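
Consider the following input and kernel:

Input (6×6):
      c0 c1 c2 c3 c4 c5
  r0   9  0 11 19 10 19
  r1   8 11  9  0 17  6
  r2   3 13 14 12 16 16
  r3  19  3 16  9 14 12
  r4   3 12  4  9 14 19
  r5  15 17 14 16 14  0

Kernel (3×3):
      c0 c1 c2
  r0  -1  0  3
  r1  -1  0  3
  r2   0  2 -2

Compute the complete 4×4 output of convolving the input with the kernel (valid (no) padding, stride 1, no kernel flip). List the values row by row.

41 50 53 56
32 26 66 58
84 37 50 53
44 35 68 103

Output[0,0]: The receptive field on the input at this output position is [9 0 11 / 8 11 9 / 3 13 14]. Elementwise product with the kernel and sum: 9·-1 + 11·3 + 8·-1 + 9·3 + 13·2 + 14·-2.
Output[0,1]: The receptive field on the input at this output position is [0 11 19 / 11 9 0 / 13 14 12]. Elementwise product with the kernel and sum: 0·-1 + 19·3 + 11·-1 + 0·3 + 14·2 + 12·-2.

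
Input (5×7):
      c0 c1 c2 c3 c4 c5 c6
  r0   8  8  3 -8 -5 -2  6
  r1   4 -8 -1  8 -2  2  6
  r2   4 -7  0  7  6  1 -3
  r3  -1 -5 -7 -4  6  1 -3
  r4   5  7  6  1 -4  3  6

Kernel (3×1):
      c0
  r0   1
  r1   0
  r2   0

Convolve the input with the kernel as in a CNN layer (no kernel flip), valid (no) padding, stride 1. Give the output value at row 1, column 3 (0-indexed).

8

The receptive field on the input at this output position is [8 / 7 / -4]. Elementwise product with the kernel and sum: 8·1.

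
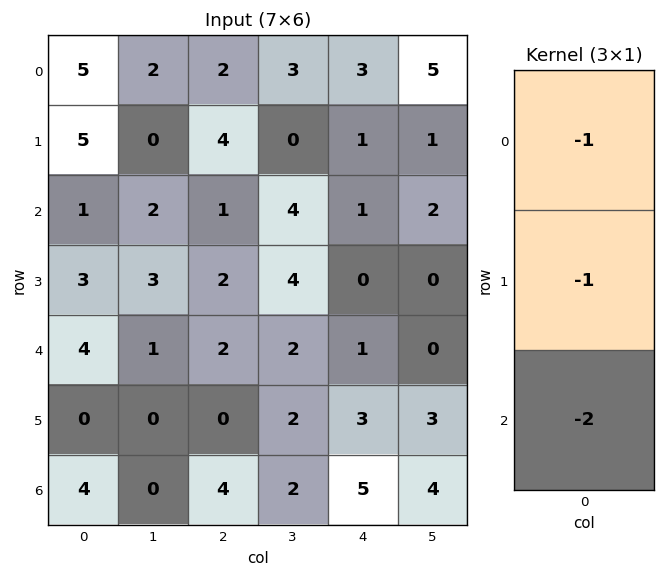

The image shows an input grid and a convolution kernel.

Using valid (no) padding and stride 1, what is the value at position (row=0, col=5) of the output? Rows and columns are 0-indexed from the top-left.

The receptive field on the input at this output position is [5 / 1 / 2]. Elementwise product with the kernel and sum: 5·-1 + 1·-1 + 2·-2.

-10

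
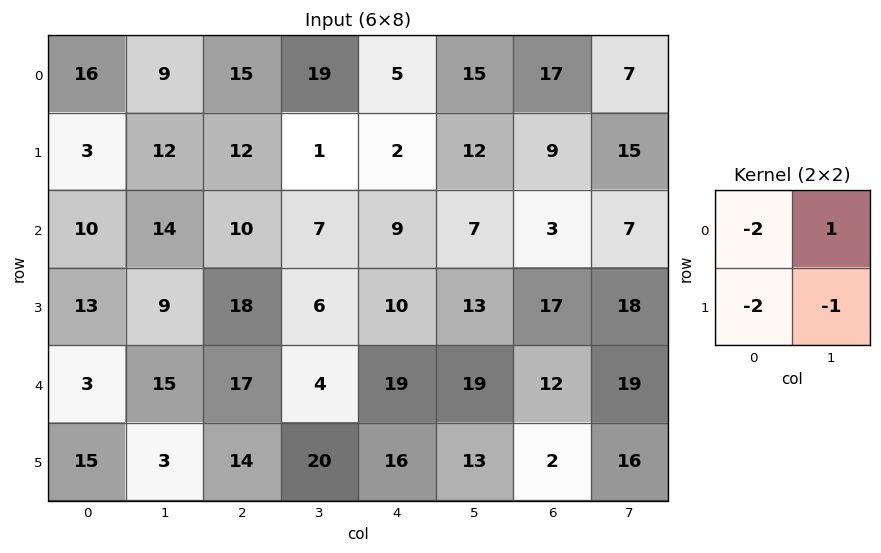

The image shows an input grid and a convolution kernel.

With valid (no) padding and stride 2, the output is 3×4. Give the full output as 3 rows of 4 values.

Output[0,0]: The receptive field on the input at this output position is [16 9 / 3 12]. Elementwise product with the kernel and sum: 16·-2 + 9·1 + 3·-2 + 12·-1.

-41 -36 -11 -60
-41 -55 -44 -51
-24 -78 -64 -25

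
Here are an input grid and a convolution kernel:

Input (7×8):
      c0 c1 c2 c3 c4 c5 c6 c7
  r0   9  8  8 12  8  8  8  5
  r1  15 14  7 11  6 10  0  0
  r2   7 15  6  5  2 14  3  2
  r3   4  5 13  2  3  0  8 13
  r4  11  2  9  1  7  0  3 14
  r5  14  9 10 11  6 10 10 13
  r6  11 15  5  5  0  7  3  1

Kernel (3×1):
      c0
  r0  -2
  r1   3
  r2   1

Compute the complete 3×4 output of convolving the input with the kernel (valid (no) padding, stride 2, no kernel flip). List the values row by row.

Output[0,0]: The receptive field on the input at this output position is [9 / 15 / 7]. Elementwise product with the kernel and sum: 9·-2 + 15·3 + 7·1.
Output[0,1]: The receptive field on the input at this output position is [8 / 7 / 6]. Elementwise product with the kernel and sum: 8·-2 + 7·3 + 6·1.

34 11 4 -13
9 36 12 21
31 17 4 27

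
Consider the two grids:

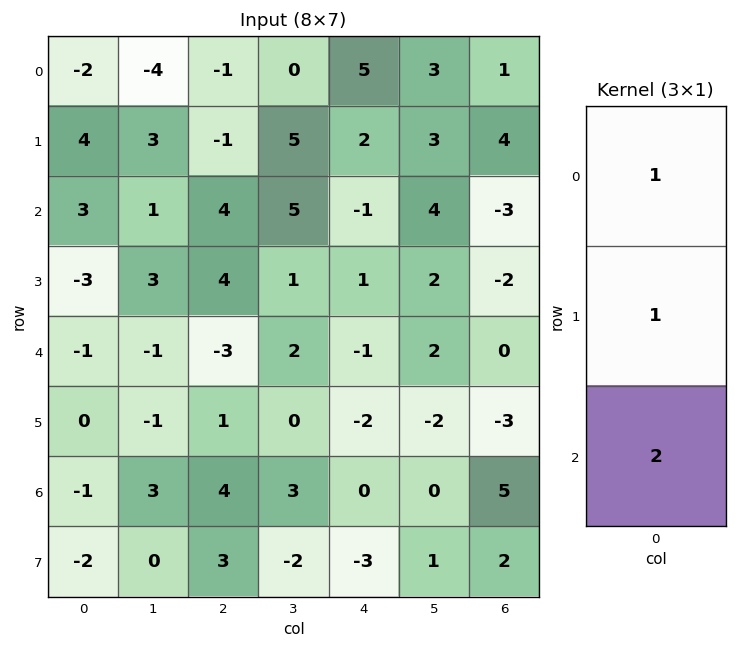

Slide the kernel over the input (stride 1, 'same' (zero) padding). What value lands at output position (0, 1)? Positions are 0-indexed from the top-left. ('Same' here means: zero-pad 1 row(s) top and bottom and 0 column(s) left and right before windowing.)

2

The receptive field on the zero-padded input at this output position is [0 / -4 / 3]. Elementwise product with the kernel and sum: 0·1 + -4·1 + 3·2.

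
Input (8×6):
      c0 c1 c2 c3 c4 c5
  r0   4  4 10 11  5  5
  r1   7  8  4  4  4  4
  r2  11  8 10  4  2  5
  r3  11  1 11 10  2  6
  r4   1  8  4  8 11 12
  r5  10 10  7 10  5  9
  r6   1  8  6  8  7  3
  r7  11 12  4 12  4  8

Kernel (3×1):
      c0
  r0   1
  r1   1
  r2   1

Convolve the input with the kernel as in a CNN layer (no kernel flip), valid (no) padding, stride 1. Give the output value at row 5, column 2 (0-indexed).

17

The receptive field on the input at this output position is [7 / 6 / 4]. Elementwise product with the kernel and sum: 7·1 + 6·1 + 4·1.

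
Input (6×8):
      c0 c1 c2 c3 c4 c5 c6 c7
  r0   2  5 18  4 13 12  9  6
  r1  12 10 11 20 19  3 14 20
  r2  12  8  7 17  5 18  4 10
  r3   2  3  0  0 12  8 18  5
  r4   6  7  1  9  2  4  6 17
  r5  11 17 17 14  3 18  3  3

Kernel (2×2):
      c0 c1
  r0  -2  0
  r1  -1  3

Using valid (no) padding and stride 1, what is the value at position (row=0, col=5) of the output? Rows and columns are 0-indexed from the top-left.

15

The receptive field on the input at this output position is [12 9 / 3 14]. Elementwise product with the kernel and sum: 12·-2 + 3·-1 + 14·3.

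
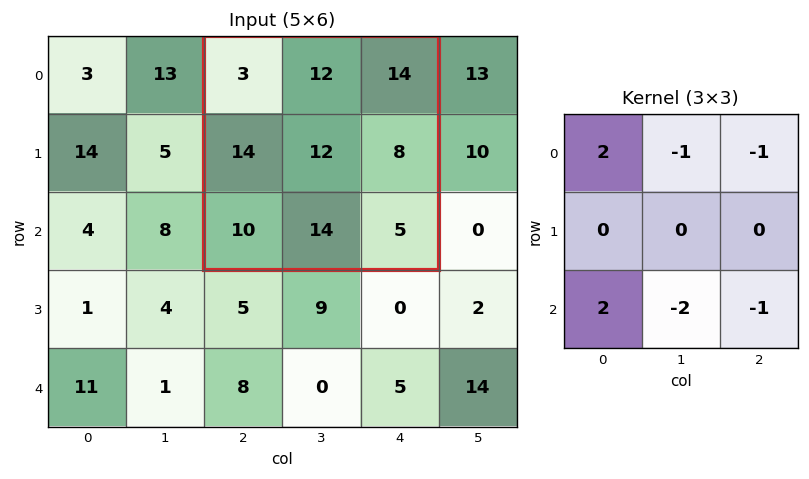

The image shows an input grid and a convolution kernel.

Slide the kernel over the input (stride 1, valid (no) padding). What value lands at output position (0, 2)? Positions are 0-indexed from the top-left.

The receptive field on the input at this output position is [3 12 14 / 14 12 8 / 10 14 5]. Elementwise product with the kernel and sum: 3·2 + 12·-1 + 14·-1 + 10·2 + 14·-2 + 5·-1.

-33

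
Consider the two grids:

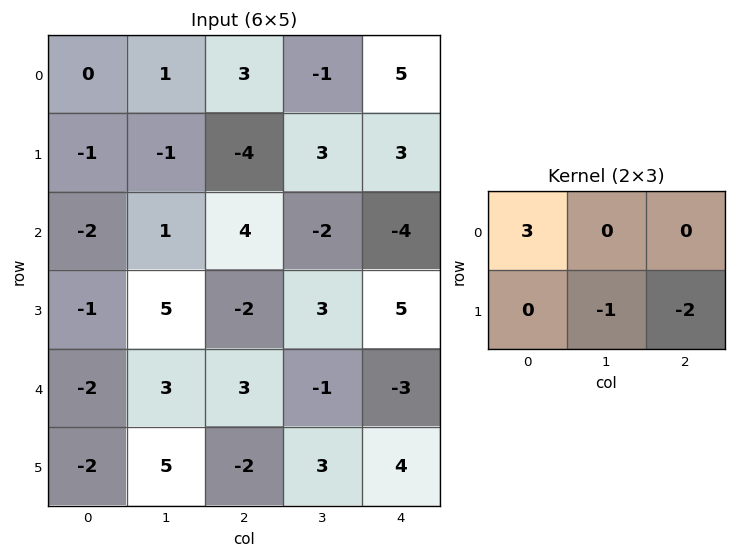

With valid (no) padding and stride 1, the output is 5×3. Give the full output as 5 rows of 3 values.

9 1 0
-12 -3 -2
-7 -1 -1
-12 14 1
-7 5 -2

Output[0,0]: The receptive field on the input at this output position is [0 1 3 / -1 -1 -4]. Elementwise product with the kernel and sum: 0·3 + -1·-1 + -4·-2.
Output[0,1]: The receptive field on the input at this output position is [1 3 -1 / -1 -4 3]. Elementwise product with the kernel and sum: 1·3 + -4·-1 + 3·-2.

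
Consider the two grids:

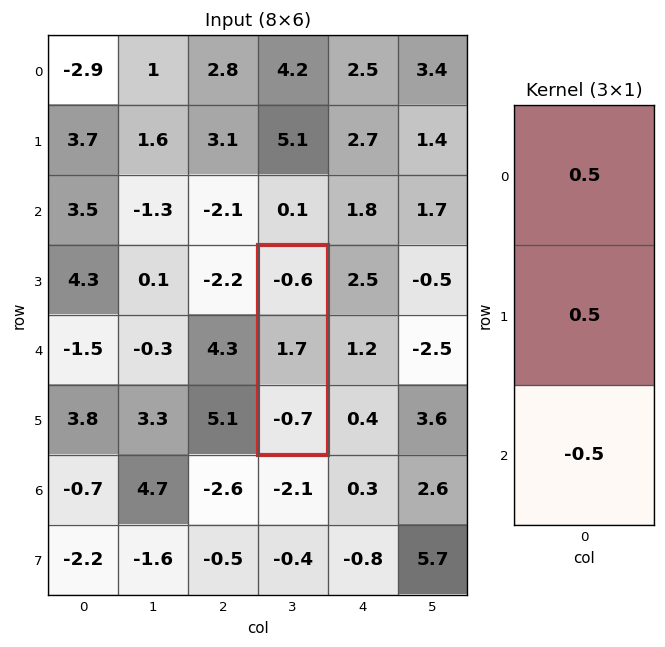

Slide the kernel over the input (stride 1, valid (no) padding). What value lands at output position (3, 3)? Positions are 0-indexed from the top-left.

0.9

The receptive field on the input at this output position is [-0.6 / 1.7 / -0.7]. Elementwise product with the kernel and sum: -0.6·0.5 + 1.7·0.5 + -0.7·-0.5.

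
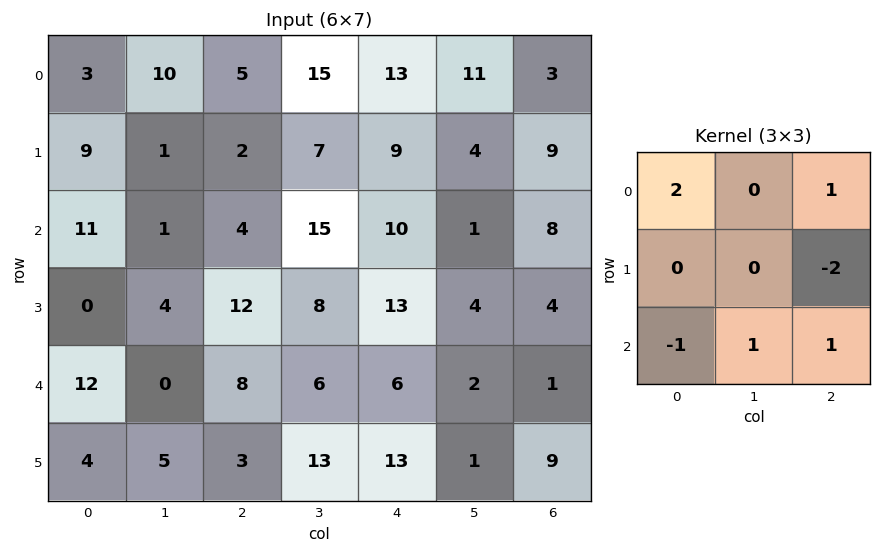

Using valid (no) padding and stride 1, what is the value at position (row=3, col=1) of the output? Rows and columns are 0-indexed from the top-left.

15

The receptive field on the input at this output position is [4 12 8 / 0 8 6 / 5 3 13]. Elementwise product with the kernel and sum: 4·2 + 8·1 + 6·-2 + 5·-1 + 3·1 + 13·1.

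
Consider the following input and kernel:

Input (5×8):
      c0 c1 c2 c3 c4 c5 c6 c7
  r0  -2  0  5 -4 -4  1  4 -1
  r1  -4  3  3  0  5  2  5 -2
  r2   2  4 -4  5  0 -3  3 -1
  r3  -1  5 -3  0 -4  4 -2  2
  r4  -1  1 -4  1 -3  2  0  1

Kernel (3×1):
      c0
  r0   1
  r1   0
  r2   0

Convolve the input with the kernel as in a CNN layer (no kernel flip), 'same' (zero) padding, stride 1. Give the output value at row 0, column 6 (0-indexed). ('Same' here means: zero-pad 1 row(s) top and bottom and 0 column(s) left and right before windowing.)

The receptive field on the zero-padded input at this output position is [0 / 4 / 5]. Elementwise product with the kernel and sum: 0·1.

0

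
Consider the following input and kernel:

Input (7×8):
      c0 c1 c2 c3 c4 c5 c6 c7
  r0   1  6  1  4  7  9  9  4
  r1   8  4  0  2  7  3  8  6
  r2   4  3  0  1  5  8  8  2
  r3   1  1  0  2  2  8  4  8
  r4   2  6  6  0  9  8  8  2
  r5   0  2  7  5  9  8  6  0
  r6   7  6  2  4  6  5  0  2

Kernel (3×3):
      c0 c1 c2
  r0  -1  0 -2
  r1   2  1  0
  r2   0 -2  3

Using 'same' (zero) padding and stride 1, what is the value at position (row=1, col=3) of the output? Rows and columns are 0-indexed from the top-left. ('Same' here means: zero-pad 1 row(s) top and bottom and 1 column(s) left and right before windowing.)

0

The receptive field on the zero-padded input at this output position is [1 4 7 / 0 2 7 / 0 1 5]. Elementwise product with the kernel and sum: 1·-1 + 7·-2 + 0·2 + 2·1 + 1·-2 + 5·3.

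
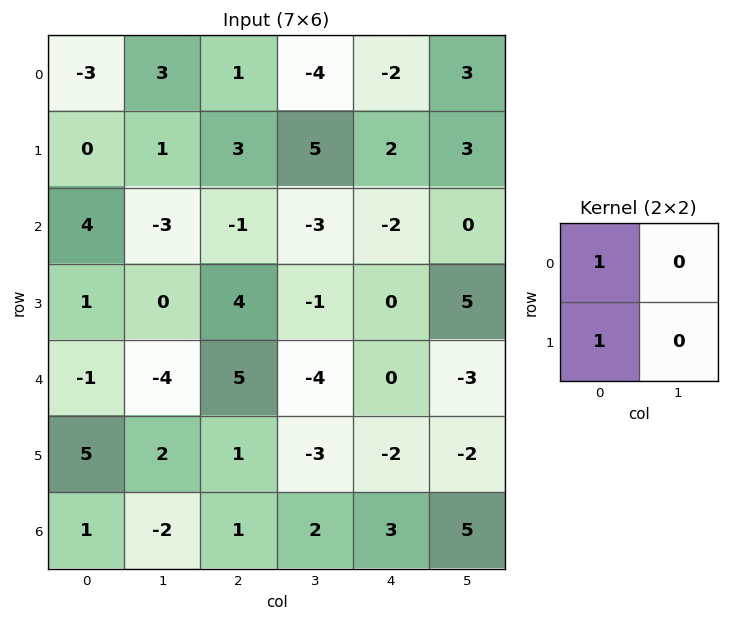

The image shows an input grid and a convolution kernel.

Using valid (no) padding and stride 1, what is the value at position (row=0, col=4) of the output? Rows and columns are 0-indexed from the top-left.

0

The receptive field on the input at this output position is [-2 3 / 2 3]. Elementwise product with the kernel and sum: -2·1 + 2·1.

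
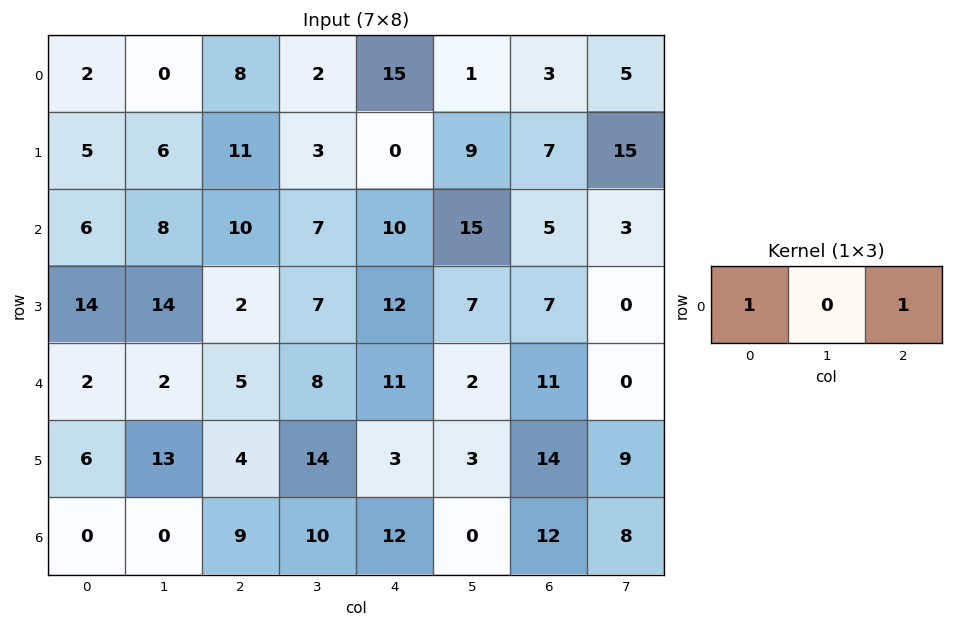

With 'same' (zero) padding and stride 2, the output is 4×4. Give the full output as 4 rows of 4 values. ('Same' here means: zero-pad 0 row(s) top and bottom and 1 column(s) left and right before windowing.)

Output[0,0]: The receptive field on the zero-padded input at this output position is [0 2 0]. Elementwise product with the kernel and sum: 0·1 + 0·1.
Output[0,1]: The receptive field on the zero-padded input at this output position is [0 8 2]. Elementwise product with the kernel and sum: 0·1 + 2·1.

0 2 3 6
8 15 22 18
2 10 10 2
0 10 10 8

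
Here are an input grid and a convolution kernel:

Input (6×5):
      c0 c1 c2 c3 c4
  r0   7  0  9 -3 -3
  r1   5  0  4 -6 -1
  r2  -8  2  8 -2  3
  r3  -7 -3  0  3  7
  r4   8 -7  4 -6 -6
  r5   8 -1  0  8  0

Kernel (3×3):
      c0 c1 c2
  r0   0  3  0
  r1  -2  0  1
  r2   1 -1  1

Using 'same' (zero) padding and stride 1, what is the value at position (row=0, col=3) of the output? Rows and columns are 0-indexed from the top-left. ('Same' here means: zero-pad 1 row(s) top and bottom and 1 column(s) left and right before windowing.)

The receptive field on the zero-padded input at this output position is [0 0 0 / 9 -3 -3 / 4 -6 -1]. Elementwise product with the kernel and sum: 0·3 + 9·-2 + -3·1 + 4·1 + -6·-1 + -1·1.

-12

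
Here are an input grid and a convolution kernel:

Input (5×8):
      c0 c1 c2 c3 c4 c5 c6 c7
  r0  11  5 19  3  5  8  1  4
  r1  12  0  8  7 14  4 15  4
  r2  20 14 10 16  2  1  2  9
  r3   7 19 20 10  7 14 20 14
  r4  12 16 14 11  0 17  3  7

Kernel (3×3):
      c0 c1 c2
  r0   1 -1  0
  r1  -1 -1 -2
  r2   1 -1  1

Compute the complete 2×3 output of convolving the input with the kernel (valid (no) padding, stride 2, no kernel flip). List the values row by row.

-6 -31 -48
-50 -47 -74

Output[0,0]: The receptive field on the input at this output position is [11 5 19 / 12 0 8 / 20 14 10]. Elementwise product with the kernel and sum: 11·1 + 5·-1 + 12·-1 + 0·-1 + 8·-2 + 20·1 + 14·-1 + 10·1.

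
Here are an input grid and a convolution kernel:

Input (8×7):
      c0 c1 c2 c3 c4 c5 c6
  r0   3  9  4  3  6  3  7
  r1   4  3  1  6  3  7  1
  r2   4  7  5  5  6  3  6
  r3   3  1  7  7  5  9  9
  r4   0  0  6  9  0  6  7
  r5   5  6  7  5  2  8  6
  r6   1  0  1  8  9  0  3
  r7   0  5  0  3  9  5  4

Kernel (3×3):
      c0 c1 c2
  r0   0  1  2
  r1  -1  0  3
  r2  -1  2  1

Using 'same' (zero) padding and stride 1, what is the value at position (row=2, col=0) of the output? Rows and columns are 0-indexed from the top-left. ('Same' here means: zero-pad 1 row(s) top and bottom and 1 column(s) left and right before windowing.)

The receptive field on the zero-padded input at this output position is [0 4 3 / 0 4 7 / 0 3 1]. Elementwise product with the kernel and sum: 4·1 + 3·2 + 0·-1 + 7·3 + 0·-1 + 3·2 + 1·1.

38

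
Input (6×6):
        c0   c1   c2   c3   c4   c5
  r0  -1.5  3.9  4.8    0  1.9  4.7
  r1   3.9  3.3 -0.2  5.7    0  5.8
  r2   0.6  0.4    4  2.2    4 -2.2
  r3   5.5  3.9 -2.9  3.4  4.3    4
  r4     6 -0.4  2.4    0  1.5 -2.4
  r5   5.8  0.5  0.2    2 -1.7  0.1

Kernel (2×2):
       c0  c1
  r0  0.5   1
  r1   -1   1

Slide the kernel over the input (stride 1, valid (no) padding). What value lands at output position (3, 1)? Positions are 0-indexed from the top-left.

The receptive field on the input at this output position is [3.9 -2.9 / -0.4 2.4]. Elementwise product with the kernel and sum: 3.9·0.5 + -2.9·1 + -0.4·-1 + 2.4·1.

1.85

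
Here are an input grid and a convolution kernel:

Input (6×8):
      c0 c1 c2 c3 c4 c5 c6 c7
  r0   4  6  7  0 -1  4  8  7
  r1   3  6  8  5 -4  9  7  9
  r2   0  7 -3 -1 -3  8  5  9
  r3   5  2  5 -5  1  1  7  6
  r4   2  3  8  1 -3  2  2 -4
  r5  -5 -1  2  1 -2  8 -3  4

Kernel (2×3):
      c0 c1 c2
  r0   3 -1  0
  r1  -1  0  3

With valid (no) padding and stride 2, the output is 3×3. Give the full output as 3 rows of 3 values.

27 1 18
3 -10 3
14 15 -18

Output[0,0]: The receptive field on the input at this output position is [4 6 7 / 3 6 8]. Elementwise product with the kernel and sum: 4·3 + 6·-1 + 3·-1 + 8·3.
Output[0,1]: The receptive field on the input at this output position is [7 0 -1 / 8 5 -4]. Elementwise product with the kernel and sum: 7·3 + 0·-1 + 8·-1 + -4·3.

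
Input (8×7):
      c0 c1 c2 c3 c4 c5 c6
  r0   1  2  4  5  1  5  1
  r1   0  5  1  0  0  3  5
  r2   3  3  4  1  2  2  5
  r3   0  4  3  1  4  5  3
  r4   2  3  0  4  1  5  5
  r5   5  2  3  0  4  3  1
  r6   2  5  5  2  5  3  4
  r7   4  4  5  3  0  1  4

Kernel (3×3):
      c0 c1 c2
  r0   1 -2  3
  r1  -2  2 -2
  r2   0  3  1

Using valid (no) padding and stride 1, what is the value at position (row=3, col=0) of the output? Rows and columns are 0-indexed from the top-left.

12

The receptive field on the input at this output position is [0 4 3 / 2 3 0 / 5 2 3]. Elementwise product with the kernel and sum: 0·1 + 4·-2 + 3·3 + 2·-2 + 3·2 + 0·-2 + 2·3 + 3·1.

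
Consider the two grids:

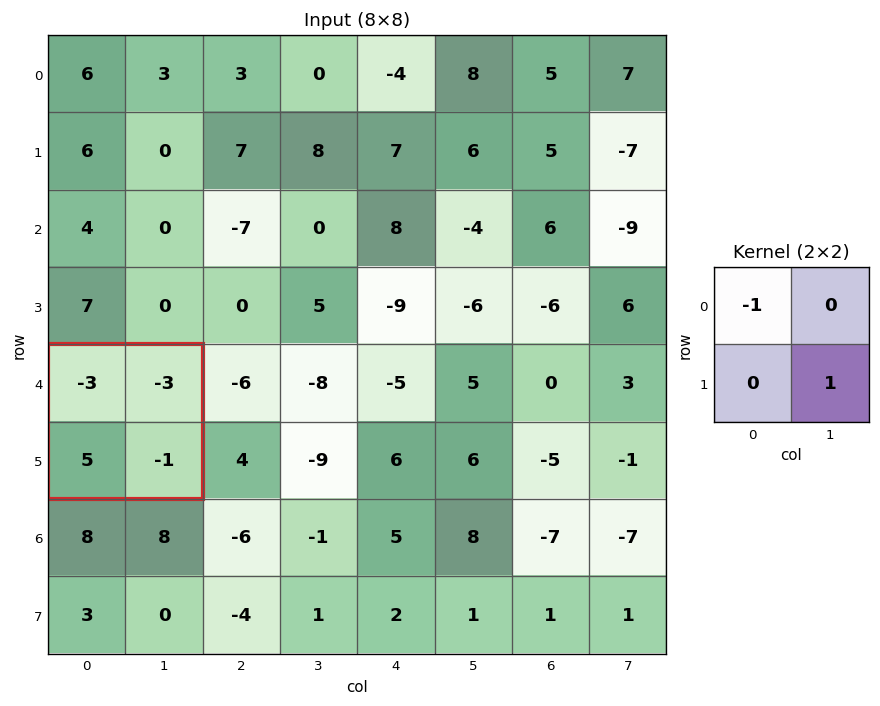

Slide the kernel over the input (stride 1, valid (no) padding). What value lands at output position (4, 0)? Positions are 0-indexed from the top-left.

2

The receptive field on the input at this output position is [-3 -3 / 5 -1]. Elementwise product with the kernel and sum: -3·-1 + -1·1.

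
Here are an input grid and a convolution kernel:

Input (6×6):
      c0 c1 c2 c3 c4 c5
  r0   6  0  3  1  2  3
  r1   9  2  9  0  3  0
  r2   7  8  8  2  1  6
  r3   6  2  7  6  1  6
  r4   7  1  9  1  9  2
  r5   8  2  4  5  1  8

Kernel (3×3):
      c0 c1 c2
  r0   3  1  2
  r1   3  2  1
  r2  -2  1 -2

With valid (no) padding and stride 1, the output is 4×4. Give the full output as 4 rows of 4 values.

42 17 28 2
68 48 52 -6
43 67 27 48
44 37 62 29

Output[0,0]: The receptive field on the input at this output position is [6 0 3 / 9 2 9 / 7 8 8]. Elementwise product with the kernel and sum: 6·3 + 0·1 + 3·2 + 9·3 + 2·2 + 9·1 + 7·-2 + 8·1 + 8·-2.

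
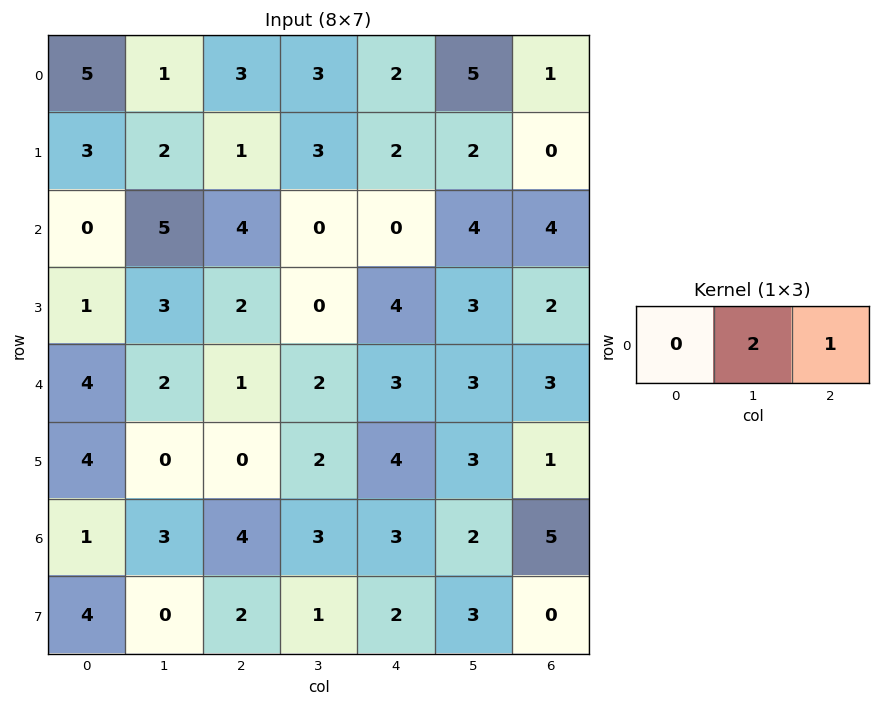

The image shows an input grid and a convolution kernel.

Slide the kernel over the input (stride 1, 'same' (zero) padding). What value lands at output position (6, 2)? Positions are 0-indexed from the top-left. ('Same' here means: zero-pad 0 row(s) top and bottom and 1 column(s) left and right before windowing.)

The receptive field on the zero-padded input at this output position is [3 4 3]. Elementwise product with the kernel and sum: 4·2 + 3·1.

11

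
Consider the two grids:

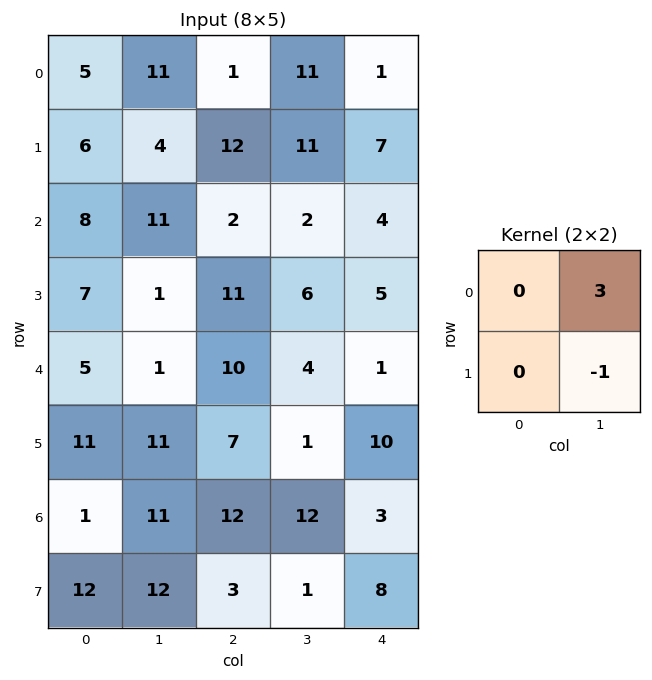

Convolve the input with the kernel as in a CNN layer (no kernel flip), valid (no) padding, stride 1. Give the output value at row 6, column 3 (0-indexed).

The receptive field on the input at this output position is [12 3 / 1 8]. Elementwise product with the kernel and sum: 3·3 + 8·-1.

1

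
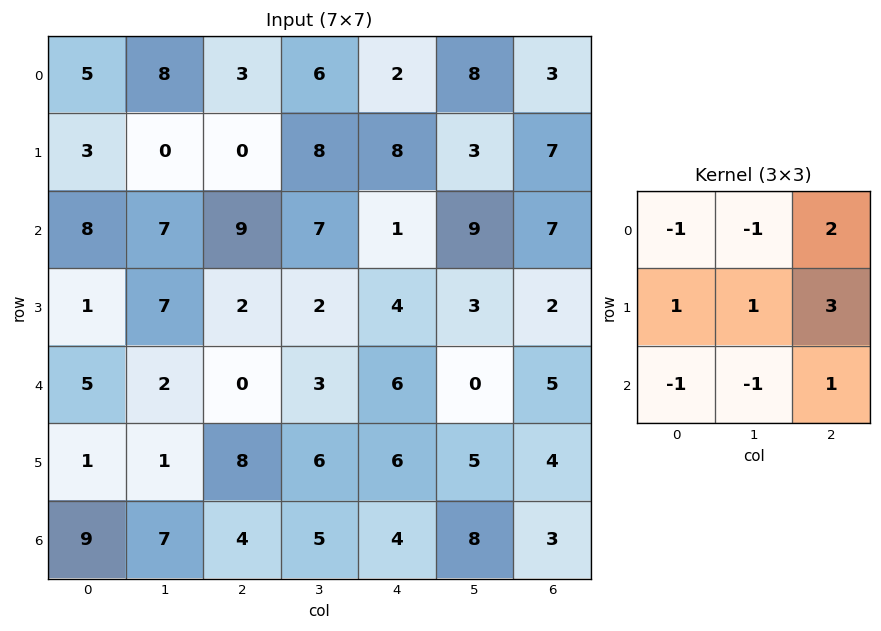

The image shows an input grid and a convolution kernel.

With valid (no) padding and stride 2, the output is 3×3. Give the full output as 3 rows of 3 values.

Output[0,0]: The receptive field on the input at this output position is [5 8 3 / 3 0 0 / 8 7 9]. Elementwise product with the kernel and sum: 5·-1 + 8·-1 + 3·2 + 3·1 + 0·1 + 0·3 + 8·-1 + 7·-1 + 9·1.
Output[0,1]: The receptive field on the input at this output position is [3 6 2 / 0 8 8 / 9 7 1]. Elementwise product with the kernel and sum: 3·-1 + 6·-1 + 2·2 + 0·1 + 8·1 + 8·3 + 9·-1 + 7·-1 + 1·1.

-10 12 25
10 5 16
7 36 18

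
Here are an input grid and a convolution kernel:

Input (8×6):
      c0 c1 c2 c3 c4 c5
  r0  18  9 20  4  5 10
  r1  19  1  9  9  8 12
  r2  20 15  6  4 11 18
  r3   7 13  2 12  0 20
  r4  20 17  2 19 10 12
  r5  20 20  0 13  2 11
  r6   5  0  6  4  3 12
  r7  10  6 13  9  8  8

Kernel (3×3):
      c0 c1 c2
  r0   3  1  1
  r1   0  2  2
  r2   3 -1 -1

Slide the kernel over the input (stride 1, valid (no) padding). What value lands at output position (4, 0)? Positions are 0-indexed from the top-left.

The receptive field on the input at this output position is [20 17 2 / 20 20 0 / 5 0 6]. Elementwise product with the kernel and sum: 20·3 + 17·1 + 2·1 + 20·2 + 0·2 + 5·3 + 0·-1 + 6·-1.

128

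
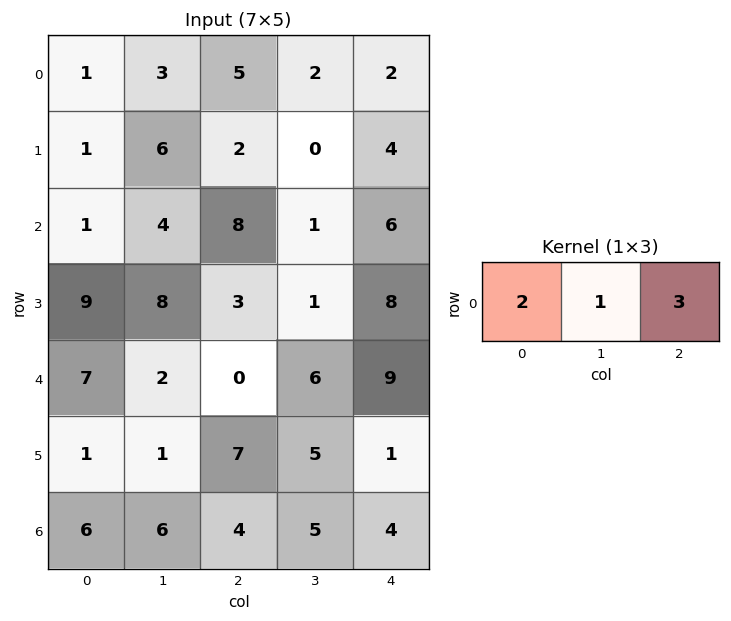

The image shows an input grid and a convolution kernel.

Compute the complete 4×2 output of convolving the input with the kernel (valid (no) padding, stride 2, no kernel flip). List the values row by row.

Output[0,0]: The receptive field on the input at this output position is [1 3 5]. Elementwise product with the kernel and sum: 1·2 + 3·1 + 5·3.
Output[0,1]: The receptive field on the input at this output position is [5 2 2]. Elementwise product with the kernel and sum: 5·2 + 2·1 + 2·3.

20 18
30 35
16 33
30 25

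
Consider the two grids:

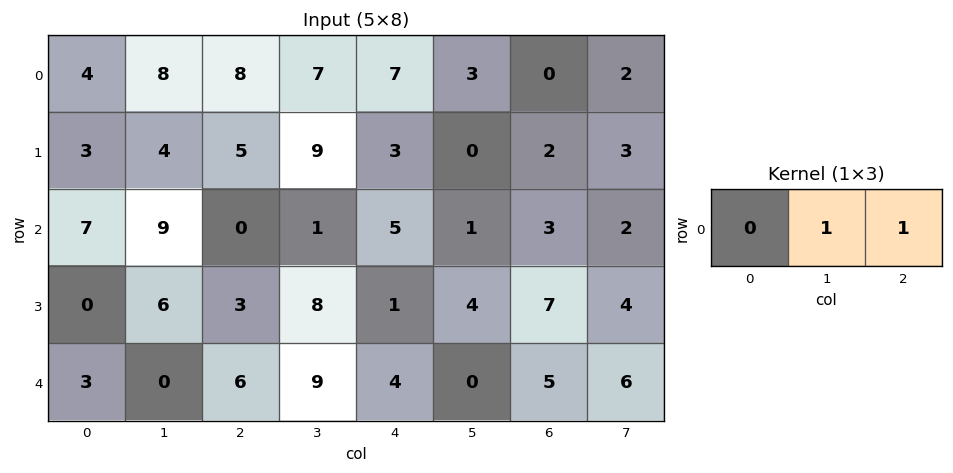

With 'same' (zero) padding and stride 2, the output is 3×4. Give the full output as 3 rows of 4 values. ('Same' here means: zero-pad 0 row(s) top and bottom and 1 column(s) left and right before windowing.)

Output[0,0]: The receptive field on the zero-padded input at this output position is [0 4 8]. Elementwise product with the kernel and sum: 4·1 + 8·1.

12 15 10 2
16 1 6 5
3 15 4 11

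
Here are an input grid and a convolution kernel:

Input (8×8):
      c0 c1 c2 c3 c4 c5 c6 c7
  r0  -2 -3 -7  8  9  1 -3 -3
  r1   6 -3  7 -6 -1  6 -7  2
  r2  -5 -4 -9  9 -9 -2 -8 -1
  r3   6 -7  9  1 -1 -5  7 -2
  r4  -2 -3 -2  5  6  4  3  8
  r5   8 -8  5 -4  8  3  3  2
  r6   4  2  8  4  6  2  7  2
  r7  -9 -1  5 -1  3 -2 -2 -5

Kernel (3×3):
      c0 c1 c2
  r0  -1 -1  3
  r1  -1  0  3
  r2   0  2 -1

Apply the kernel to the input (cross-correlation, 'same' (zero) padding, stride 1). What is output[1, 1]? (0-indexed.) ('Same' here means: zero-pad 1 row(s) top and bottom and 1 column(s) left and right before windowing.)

0

The receptive field on the zero-padded input at this output position is [-2 -3 -7 / 6 -3 7 / -5 -4 -9]. Elementwise product with the kernel and sum: -2·-1 + -3·-1 + -7·3 + 6·-1 + 7·3 + -4·2 + -9·-1.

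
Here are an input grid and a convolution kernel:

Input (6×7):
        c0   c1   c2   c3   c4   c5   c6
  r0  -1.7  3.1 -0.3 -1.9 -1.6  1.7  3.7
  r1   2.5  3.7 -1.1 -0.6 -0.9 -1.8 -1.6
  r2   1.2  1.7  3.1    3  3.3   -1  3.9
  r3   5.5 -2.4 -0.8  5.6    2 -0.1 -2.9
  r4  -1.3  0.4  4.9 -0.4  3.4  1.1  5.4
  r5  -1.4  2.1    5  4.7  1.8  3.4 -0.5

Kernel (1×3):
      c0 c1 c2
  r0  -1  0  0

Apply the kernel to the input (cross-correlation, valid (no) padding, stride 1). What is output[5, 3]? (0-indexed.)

-4.7

The receptive field on the input at this output position is [4.7 1.8 3.4]. Elementwise product with the kernel and sum: 4.7·-1.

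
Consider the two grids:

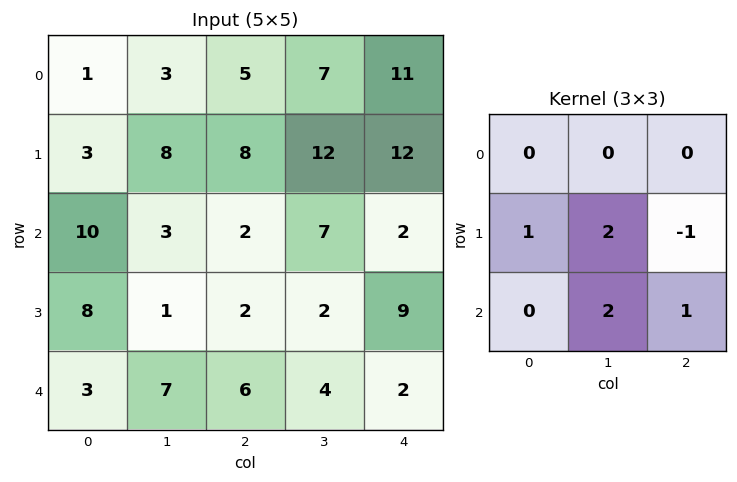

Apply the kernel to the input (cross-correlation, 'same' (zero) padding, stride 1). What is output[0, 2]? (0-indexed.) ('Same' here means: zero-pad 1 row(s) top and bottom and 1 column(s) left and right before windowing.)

34

The receptive field on the zero-padded input at this output position is [0 0 0 / 3 5 7 / 8 8 12]. Elementwise product with the kernel and sum: 3·1 + 5·2 + 7·-1 + 8·2 + 12·1.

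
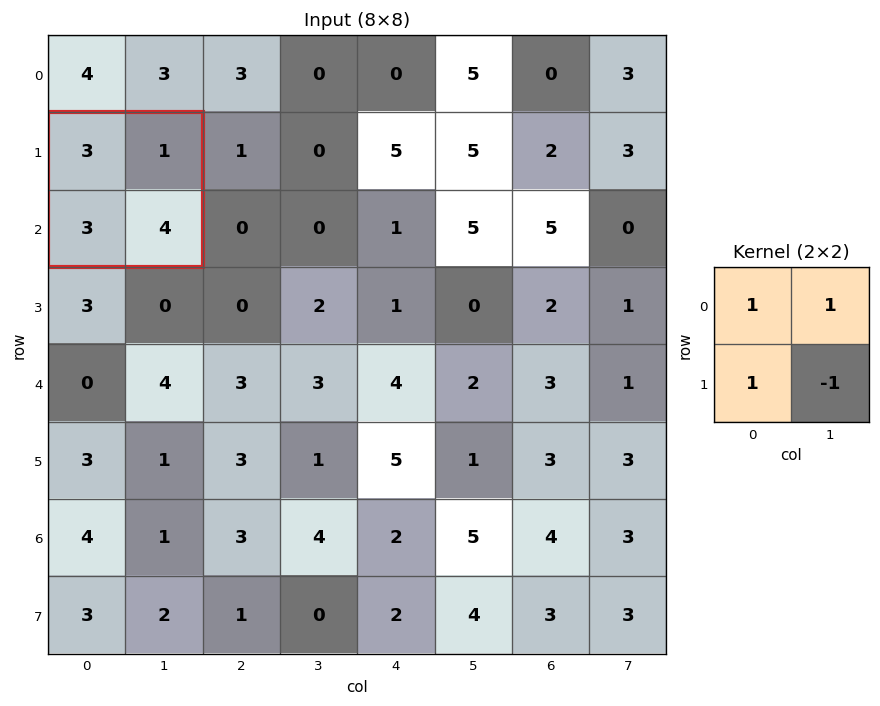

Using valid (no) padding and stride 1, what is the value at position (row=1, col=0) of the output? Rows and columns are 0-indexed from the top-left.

3

The receptive field on the input at this output position is [3 1 / 3 4]. Elementwise product with the kernel and sum: 3·1 + 1·1 + 3·1 + 4·-1.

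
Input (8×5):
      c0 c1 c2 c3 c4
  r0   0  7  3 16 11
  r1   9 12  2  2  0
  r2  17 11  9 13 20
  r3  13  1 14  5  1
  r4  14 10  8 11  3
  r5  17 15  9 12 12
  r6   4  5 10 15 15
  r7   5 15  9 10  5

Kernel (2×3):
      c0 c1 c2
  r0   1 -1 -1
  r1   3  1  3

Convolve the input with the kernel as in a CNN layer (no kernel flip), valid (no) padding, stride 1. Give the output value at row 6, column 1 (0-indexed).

64

The receptive field on the input at this output position is [5 10 15 / 15 9 10]. Elementwise product with the kernel and sum: 5·1 + 10·-1 + 15·-1 + 15·3 + 9·1 + 10·3.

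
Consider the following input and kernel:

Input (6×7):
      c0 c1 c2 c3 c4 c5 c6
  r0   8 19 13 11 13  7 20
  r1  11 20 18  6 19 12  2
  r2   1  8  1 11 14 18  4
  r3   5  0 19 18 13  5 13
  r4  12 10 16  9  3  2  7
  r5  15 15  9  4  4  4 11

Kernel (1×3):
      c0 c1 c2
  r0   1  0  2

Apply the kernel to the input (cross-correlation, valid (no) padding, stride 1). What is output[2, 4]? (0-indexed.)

The receptive field on the input at this output position is [14 18 4]. Elementwise product with the kernel and sum: 14·1 + 4·2.

22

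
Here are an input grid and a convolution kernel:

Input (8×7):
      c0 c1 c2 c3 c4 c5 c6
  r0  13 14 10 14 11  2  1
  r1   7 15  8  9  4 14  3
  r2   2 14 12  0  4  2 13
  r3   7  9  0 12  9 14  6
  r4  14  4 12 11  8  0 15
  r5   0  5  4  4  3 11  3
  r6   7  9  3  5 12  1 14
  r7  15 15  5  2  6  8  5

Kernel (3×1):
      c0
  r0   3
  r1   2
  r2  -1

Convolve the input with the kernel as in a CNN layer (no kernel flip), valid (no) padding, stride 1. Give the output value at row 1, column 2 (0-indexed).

48

The receptive field on the input at this output position is [8 / 12 / 0]. Elementwise product with the kernel and sum: 8·3 + 12·2 + 0·-1.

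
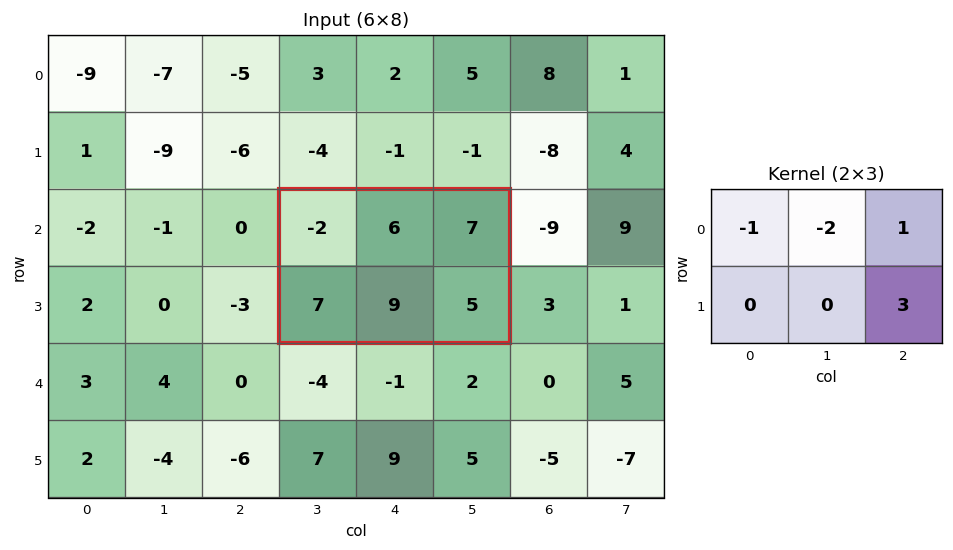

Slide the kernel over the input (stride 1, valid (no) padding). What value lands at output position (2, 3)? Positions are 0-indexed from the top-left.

The receptive field on the input at this output position is [-2 6 7 / 7 9 5]. Elementwise product with the kernel and sum: -2·-1 + 6·-2 + 7·1 + 5·3.

12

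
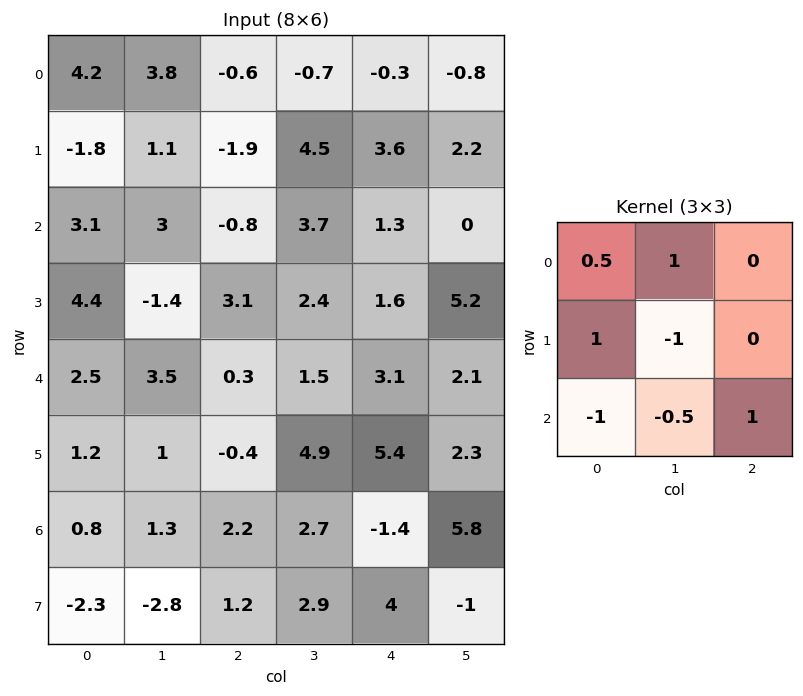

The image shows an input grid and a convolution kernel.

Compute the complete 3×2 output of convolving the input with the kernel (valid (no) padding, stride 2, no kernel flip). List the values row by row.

Output[0,0]: The receptive field on the input at this output position is [4.2 3.8 -0.6 / -1.8 1.1 -1.9 / 3.1 3 -0.8]. Elementwise product with the kernel and sum: 4.2·0.5 + 3.8·1 + -1.8·1 + 1.1·-1 + 3.1·-1 + 3·-0.5 + -0.8·1.
Output[0,1]: The receptive field on the input at this output position is [-0.6 -0.7 -0.3 / -1.9 4.5 3.6 / -0.8 3.7 1.3]. Elementwise product with the kernel and sum: -0.6·0.5 + -0.7·1 + -1.9·1 + 4.5·-1 + -0.8·-1 + 3.7·-0.5 + 1.3·1.

-2.4 -7.15
6.4 6.05
5.7 -8.6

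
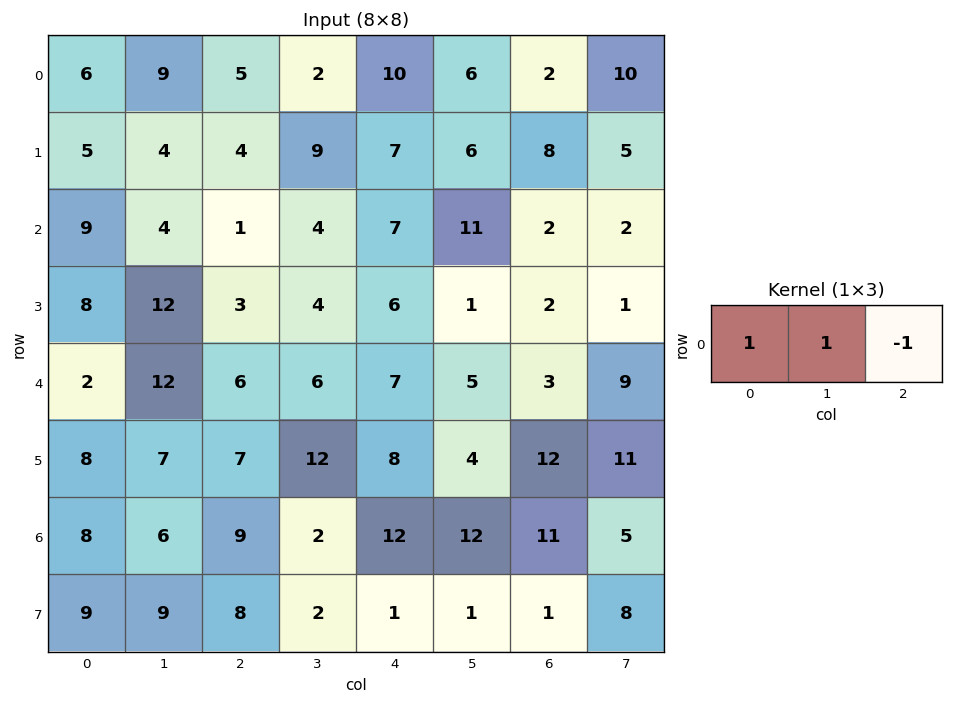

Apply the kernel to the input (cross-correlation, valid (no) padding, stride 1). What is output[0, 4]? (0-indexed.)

14

The receptive field on the input at this output position is [10 6 2]. Elementwise product with the kernel and sum: 10·1 + 6·1 + 2·-1.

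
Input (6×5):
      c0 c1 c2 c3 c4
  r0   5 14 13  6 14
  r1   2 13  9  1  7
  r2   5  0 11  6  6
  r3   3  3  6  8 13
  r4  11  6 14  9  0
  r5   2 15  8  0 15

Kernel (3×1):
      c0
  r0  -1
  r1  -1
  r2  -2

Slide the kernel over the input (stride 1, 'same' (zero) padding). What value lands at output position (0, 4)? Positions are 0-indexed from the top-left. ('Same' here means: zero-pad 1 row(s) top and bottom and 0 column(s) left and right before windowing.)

The receptive field on the zero-padded input at this output position is [0 / 14 / 7]. Elementwise product with the kernel and sum: 0·-1 + 14·-1 + 7·-2.

-28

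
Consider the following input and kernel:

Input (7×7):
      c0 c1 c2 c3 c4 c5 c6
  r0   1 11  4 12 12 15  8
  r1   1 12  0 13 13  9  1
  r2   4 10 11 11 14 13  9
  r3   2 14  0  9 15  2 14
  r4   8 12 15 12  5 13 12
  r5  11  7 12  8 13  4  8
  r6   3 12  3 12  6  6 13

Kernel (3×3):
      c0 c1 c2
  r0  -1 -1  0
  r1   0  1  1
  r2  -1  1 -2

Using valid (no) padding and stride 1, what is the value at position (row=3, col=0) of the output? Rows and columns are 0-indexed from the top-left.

-17

The receptive field on the input at this output position is [2 14 0 / 8 12 15 / 11 7 12]. Elementwise product with the kernel and sum: 2·-1 + 14·-1 + 12·1 + 15·1 + 11·-1 + 7·1 + 12·-2.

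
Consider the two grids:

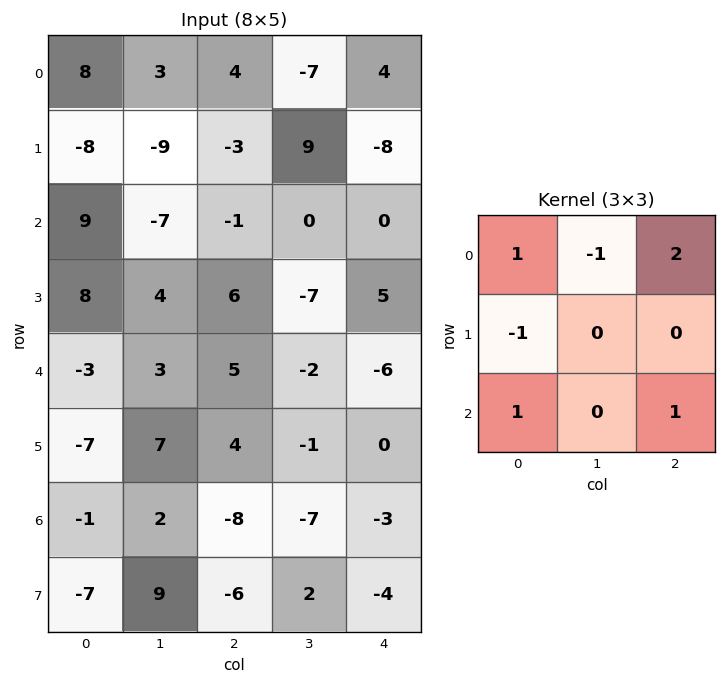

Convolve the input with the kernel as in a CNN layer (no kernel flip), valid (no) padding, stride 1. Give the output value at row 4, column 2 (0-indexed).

-20

The receptive field on the input at this output position is [5 -2 -6 / 4 -1 0 / -8 -7 -3]. Elementwise product with the kernel and sum: 5·1 + -2·-1 + -6·2 + 4·-1 + -8·1 + -3·1.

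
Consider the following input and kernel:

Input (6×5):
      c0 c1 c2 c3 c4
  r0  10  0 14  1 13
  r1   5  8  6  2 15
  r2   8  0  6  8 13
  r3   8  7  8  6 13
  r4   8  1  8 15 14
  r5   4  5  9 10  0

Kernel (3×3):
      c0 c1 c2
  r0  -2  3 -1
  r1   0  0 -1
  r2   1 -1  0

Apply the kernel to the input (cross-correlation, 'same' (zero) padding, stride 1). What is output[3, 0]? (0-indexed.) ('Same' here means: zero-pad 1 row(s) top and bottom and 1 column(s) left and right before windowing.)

The receptive field on the zero-padded input at this output position is [0 8 0 / 0 8 7 / 0 8 1]. Elementwise product with the kernel and sum: 0·-2 + 8·3 + 0·-1 + 7·-1 + 0·1 + 8·-1.

9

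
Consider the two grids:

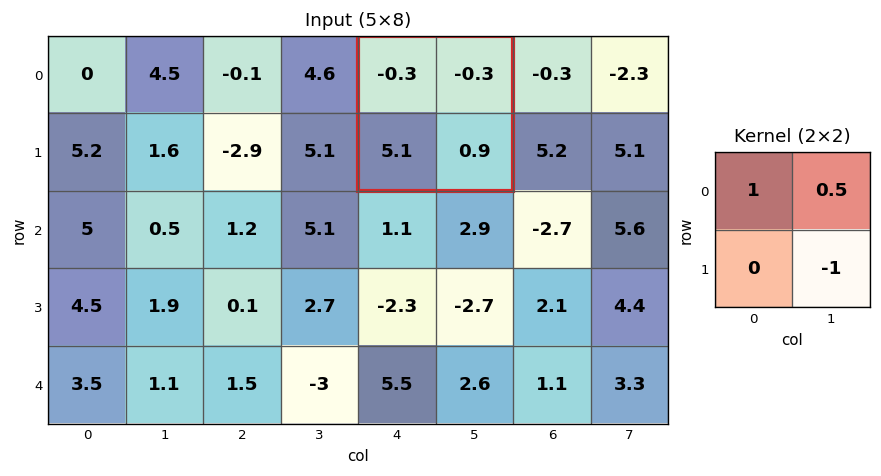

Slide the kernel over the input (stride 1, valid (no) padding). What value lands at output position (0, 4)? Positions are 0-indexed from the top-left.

The receptive field on the input at this output position is [-0.3 -0.3 / 5.1 0.9]. Elementwise product with the kernel and sum: -0.3·1 + -0.3·0.5 + 0.9·-1.

-1.35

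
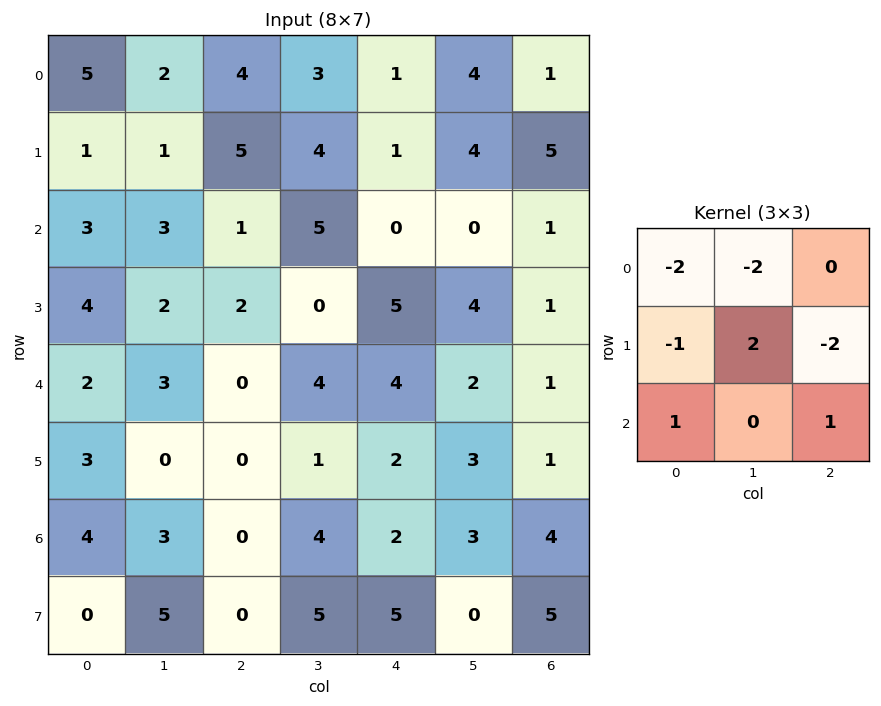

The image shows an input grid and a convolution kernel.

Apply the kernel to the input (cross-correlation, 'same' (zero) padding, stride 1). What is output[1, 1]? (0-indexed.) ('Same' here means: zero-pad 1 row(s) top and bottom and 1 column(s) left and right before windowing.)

-19

The receptive field on the zero-padded input at this output position is [5 2 4 / 1 1 5 / 3 3 1]. Elementwise product with the kernel and sum: 5·-2 + 2·-2 + 1·-1 + 1·2 + 5·-2 + 3·1 + 1·1.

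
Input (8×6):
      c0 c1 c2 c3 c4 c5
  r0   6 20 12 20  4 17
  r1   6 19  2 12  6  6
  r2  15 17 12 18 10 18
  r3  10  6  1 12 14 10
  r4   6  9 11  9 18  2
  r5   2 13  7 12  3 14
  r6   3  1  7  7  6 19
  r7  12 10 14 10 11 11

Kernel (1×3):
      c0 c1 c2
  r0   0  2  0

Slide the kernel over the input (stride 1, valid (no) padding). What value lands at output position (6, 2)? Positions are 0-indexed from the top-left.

The receptive field on the input at this output position is [7 7 6]. Elementwise product with the kernel and sum: 7·2.

14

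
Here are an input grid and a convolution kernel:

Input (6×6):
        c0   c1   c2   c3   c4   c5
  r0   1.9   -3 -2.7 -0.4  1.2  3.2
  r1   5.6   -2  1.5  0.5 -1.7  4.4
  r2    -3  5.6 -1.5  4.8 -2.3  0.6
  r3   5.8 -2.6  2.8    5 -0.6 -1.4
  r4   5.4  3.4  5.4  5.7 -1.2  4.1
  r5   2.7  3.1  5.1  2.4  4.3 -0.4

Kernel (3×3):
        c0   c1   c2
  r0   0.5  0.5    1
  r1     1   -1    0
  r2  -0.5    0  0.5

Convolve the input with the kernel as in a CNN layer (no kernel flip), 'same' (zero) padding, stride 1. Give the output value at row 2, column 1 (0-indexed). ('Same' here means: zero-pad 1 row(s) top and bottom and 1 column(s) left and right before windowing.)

-6.8

The receptive field on the zero-padded input at this output position is [5.6 -2 1.5 / -3 5.6 -1.5 / 5.8 -2.6 2.8]. Elementwise product with the kernel and sum: 5.6·0.5 + -2·0.5 + 1.5·1 + -3·1 + 5.6·-1 + 5.8·-0.5 + 2.8·0.5.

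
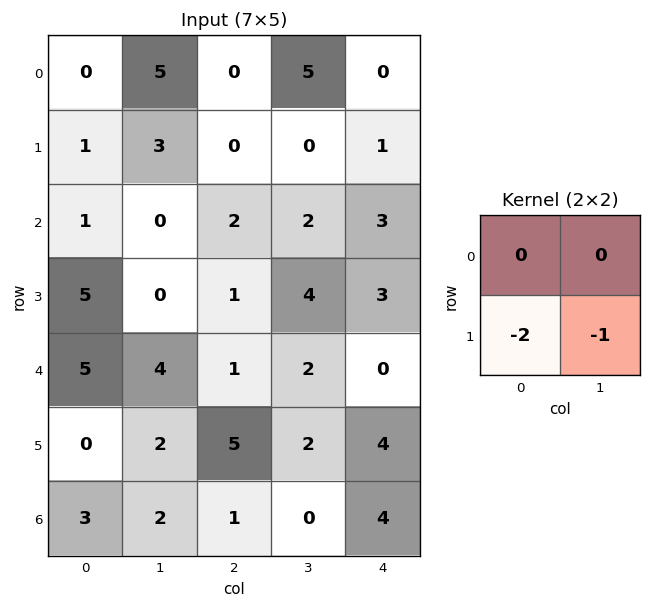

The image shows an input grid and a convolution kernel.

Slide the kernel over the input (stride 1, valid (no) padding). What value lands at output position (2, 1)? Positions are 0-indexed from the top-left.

-1

The receptive field on the input at this output position is [0 2 / 0 1]. Elementwise product with the kernel and sum: 0·-2 + 1·-1.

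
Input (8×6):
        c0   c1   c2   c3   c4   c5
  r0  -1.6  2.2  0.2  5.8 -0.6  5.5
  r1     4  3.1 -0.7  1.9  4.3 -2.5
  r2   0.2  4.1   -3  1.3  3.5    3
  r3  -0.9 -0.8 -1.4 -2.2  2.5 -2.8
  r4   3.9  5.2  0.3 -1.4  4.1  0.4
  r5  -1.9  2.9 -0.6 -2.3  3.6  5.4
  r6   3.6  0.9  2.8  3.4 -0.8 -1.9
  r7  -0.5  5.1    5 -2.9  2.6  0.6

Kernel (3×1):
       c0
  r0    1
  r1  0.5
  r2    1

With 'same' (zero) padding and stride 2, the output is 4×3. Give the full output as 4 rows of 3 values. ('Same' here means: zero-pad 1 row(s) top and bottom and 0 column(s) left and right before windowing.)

Output[0,0]: The receptive field on the zero-padded input at this output position is [0 / -1.6 / 4]. Elementwise product with the kernel and sum: 0·1 + -1.6·0.5 + 4·1.
Output[0,1]: The receptive field on the zero-padded input at this output position is [0 / 0.2 / -0.7]. Elementwise product with the kernel and sum: 0·1 + 0.2·0.5 + -0.7·1.

3.2 -0.6 4
3.2 -3.6 8.55
-0.85 -1.85 8.15
-0.6 5.8 5.8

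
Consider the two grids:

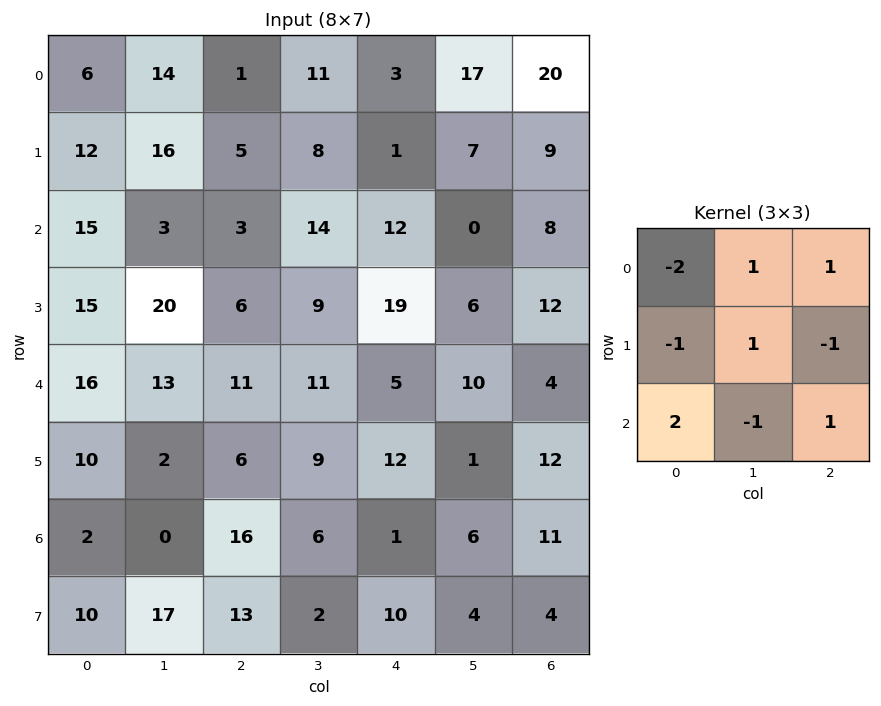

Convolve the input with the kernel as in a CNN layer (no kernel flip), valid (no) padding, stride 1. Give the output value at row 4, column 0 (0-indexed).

The receptive field on the input at this output position is [16 13 11 / 10 2 6 / 2 0 16]. Elementwise product with the kernel and sum: 16·-2 + 13·1 + 11·1 + 10·-1 + 2·1 + 6·-1 + 2·2 + 0·-1 + 16·1.

-2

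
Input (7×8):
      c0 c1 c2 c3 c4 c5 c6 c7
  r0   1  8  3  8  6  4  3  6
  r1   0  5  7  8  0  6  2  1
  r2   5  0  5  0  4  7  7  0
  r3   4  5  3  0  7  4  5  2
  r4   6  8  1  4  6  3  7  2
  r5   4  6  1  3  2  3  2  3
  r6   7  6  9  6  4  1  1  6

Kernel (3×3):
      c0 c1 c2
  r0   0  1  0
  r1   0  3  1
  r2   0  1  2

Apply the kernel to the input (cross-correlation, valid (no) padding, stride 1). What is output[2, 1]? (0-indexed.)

23

The receptive field on the input at this output position is [0 5 0 / 5 3 0 / 8 1 4]. Elementwise product with the kernel and sum: 5·1 + 3·3 + 0·1 + 1·1 + 4·2.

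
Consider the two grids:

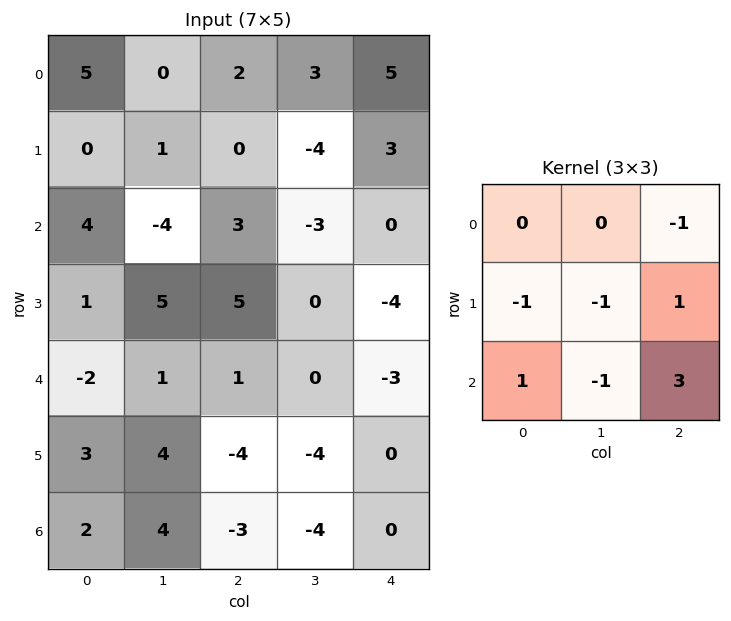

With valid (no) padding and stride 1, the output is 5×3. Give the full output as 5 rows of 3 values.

Output[0,0]: The receptive field on the input at this output position is [5 0 2 / 0 1 0 / 4 -4 3]. Elementwise product with the kernel and sum: 2·-1 + 0·-1 + 1·-1 + 0·1 + 4·1 + -4·-1 + 3·3.
Output[0,1]: The receptive field on the input at this output position is [0 2 3 / 1 0 -4 / -4 3 -3]. Elementwise product with the kernel and sum: 3·-1 + 1·-1 + 0·-1 + -4·1 + -4·1 + 3·-1 + -3·3.

14 -24 8
14 2 -10
-4 -7 -17
-16 -6 0
-23 -9 12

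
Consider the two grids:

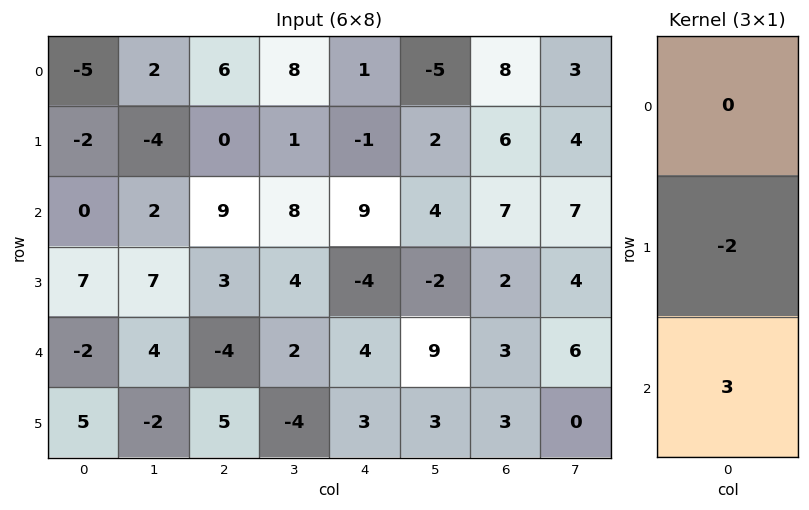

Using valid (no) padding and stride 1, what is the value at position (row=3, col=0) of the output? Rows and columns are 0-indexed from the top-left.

19

The receptive field on the input at this output position is [7 / -2 / 5]. Elementwise product with the kernel and sum: -2·-2 + 5·3.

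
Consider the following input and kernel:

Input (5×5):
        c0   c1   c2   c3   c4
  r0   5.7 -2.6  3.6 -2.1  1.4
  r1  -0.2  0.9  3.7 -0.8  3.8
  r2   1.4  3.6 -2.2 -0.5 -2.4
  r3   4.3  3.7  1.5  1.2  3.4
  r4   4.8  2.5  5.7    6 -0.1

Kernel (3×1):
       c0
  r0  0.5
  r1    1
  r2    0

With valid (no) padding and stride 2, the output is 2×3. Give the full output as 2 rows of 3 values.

2.65 5.5 4.5
5 0.4 2.2

Output[0,0]: The receptive field on the input at this output position is [5.7 / -0.2 / 1.4]. Elementwise product with the kernel and sum: 5.7·0.5 + -0.2·1.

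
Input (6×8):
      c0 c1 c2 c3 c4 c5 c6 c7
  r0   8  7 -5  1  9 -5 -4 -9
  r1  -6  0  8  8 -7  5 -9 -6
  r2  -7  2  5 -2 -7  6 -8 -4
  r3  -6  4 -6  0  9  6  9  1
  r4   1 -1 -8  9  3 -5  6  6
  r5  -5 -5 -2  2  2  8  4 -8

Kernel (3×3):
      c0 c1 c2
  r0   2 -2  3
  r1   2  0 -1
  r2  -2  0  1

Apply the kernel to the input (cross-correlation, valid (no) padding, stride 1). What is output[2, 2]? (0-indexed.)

The receptive field on the input at this output position is [5 -2 -7 / -6 0 9 / -8 9 3]. Elementwise product with the kernel and sum: 5·2 + -2·-2 + -7·3 + -6·2 + 9·-1 + -8·-2 + 3·1.

-9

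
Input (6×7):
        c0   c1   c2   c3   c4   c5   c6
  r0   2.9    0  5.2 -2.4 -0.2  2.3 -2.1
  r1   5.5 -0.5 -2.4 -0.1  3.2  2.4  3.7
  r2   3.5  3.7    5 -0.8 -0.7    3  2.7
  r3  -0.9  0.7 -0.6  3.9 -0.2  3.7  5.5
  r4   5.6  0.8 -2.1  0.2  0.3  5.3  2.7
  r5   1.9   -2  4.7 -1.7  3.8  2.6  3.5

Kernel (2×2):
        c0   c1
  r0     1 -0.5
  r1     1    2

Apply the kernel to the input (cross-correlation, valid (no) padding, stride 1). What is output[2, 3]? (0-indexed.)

The receptive field on the input at this output position is [-0.8 -0.7 / 3.9 -0.2]. Elementwise product with the kernel and sum: -0.8·1 + -0.7·-0.5 + 3.9·1 + -0.2·2.

3.05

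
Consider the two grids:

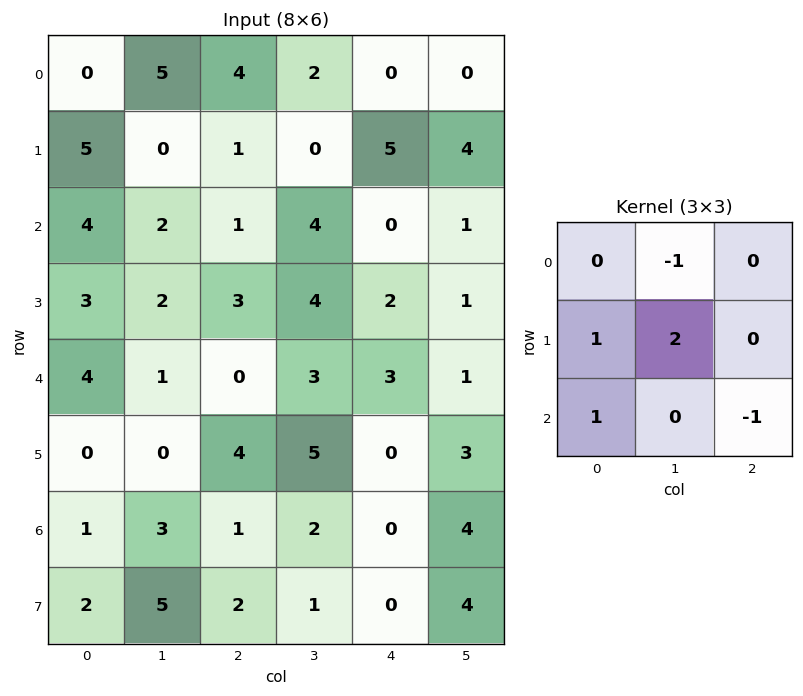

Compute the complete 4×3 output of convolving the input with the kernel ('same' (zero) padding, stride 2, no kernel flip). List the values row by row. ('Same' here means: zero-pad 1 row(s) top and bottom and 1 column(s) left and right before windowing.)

0 13 -2
1 1 2
5 -7 9
-3 5 -1

Output[0,0]: The receptive field on the zero-padded input at this output position is [0 0 0 / 0 0 5 / 0 5 0]. Elementwise product with the kernel and sum: 0·-1 + 0·1 + 0·2 + 0·1 + 0·-1.
Output[0,1]: The receptive field on the zero-padded input at this output position is [0 0 0 / 5 4 2 / 0 1 0]. Elementwise product with the kernel and sum: 0·-1 + 5·1 + 4·2 + 0·1 + 0·-1.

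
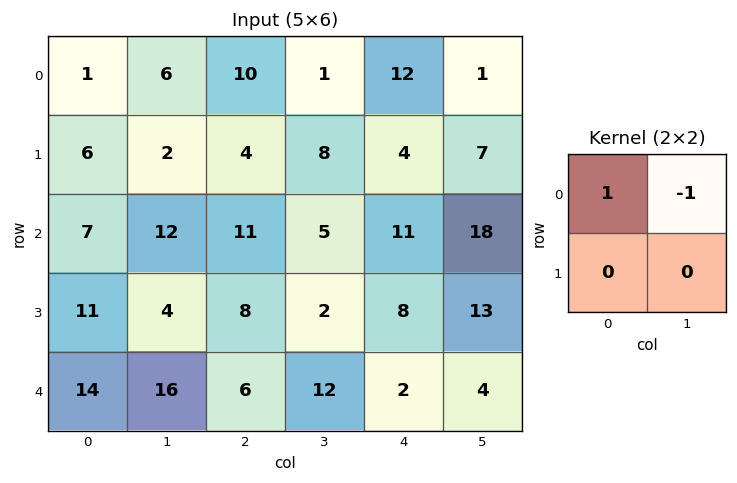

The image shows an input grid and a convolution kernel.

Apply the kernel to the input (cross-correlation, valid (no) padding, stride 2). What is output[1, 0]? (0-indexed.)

-5

The receptive field on the input at this output position is [7 12 / 11 4]. Elementwise product with the kernel and sum: 7·1 + 12·-1.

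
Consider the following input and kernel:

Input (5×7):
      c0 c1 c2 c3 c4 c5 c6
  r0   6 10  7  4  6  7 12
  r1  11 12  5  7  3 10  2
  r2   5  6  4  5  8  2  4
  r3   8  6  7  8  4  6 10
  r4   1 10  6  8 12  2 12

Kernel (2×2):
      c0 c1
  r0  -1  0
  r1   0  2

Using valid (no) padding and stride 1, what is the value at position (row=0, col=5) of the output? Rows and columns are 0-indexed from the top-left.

-3

The receptive field on the input at this output position is [7 12 / 10 2]. Elementwise product with the kernel and sum: 7·-1 + 2·2.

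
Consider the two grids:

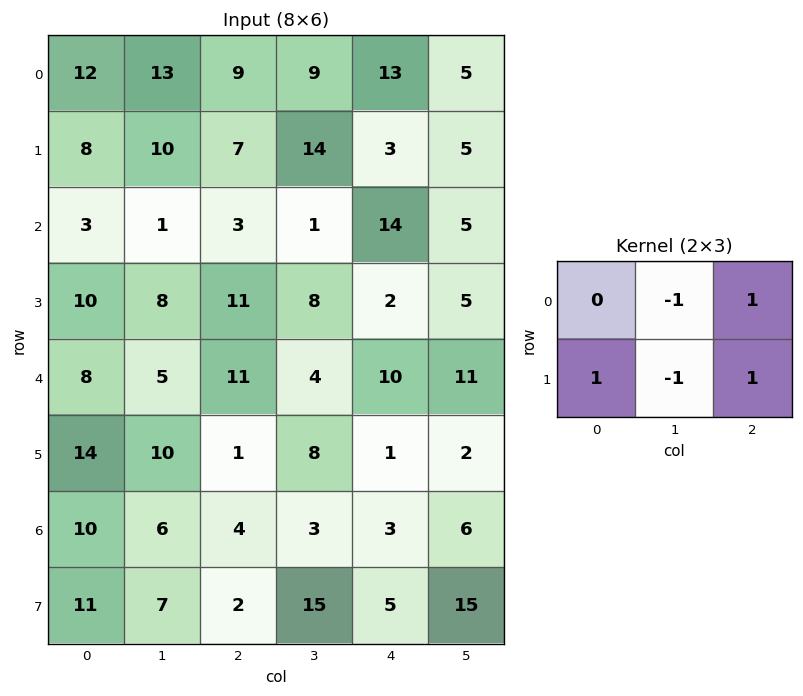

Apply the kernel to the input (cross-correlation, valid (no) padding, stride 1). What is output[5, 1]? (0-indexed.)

The receptive field on the input at this output position is [10 1 8 / 6 4 3]. Elementwise product with the kernel and sum: 1·-1 + 8·1 + 6·1 + 4·-1 + 3·1.

12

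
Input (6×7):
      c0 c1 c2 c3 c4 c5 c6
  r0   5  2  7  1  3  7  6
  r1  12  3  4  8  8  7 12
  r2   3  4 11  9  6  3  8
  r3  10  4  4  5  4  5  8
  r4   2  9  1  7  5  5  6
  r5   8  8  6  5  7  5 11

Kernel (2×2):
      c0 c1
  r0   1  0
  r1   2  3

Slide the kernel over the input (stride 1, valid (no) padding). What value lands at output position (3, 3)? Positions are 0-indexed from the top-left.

34

The receptive field on the input at this output position is [5 4 / 7 5]. Elementwise product with the kernel and sum: 5·1 + 7·2 + 5·3.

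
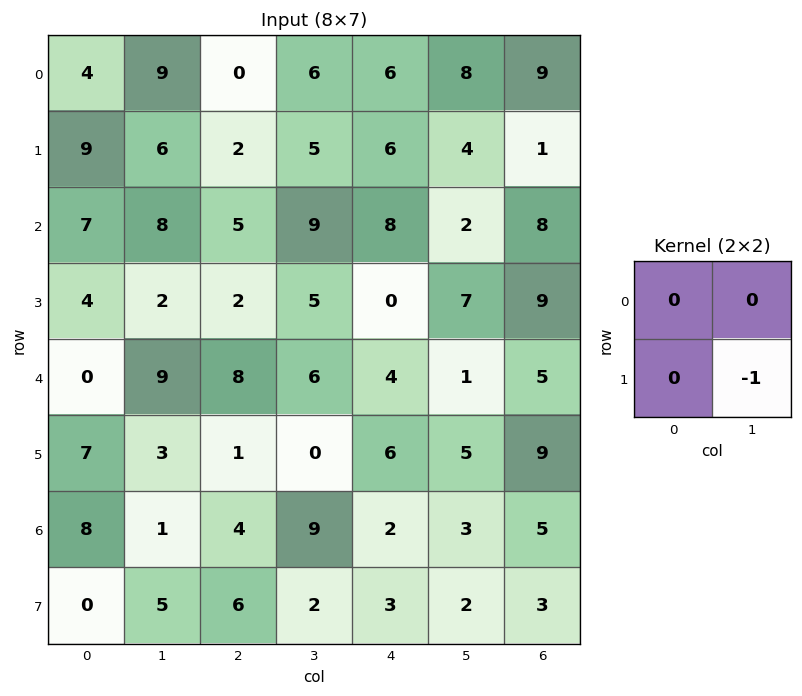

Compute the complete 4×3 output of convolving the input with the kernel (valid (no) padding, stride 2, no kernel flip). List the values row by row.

Output[0,0]: The receptive field on the input at this output position is [4 9 / 9 6]. Elementwise product with the kernel and sum: 6·-1.
Output[0,1]: The receptive field on the input at this output position is [0 6 / 2 5]. Elementwise product with the kernel and sum: 5·-1.

-6 -5 -4
-2 -5 -7
-3 0 -5
-5 -2 -2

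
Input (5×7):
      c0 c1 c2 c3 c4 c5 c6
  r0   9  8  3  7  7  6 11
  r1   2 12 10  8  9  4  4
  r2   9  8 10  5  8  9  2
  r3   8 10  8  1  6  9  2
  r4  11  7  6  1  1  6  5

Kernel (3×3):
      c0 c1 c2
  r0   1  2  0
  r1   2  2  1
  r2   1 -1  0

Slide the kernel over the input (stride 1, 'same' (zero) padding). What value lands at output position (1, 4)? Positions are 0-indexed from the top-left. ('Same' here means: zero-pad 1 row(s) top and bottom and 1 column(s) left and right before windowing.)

56

The receptive field on the zero-padded input at this output position is [7 7 6 / 8 9 4 / 5 8 9]. Elementwise product with the kernel and sum: 7·1 + 7·2 + 8·2 + 9·2 + 4·1 + 5·1 + 8·-1.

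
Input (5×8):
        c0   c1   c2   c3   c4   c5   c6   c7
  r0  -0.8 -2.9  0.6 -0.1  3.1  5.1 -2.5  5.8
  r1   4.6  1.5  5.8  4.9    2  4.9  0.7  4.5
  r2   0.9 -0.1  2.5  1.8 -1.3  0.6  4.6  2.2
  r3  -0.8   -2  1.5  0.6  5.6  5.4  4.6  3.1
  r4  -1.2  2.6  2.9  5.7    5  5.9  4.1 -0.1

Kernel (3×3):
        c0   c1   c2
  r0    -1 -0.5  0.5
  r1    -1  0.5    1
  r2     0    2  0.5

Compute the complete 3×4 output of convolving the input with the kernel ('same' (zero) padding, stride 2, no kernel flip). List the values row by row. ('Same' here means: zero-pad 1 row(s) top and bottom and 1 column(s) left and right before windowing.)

6.65 17.15 13.2 3.1
-3.8 4.5 8.6 11.65
1.4 6.1 2 -10.1

Output[0,0]: The receptive field on the zero-padded input at this output position is [0 0 0 / 0 -0.8 -2.9 / 0 4.6 1.5]. Elementwise product with the kernel and sum: 0·-1 + 0·-0.5 + 0·0.5 + 0·-1 + -0.8·0.5 + -2.9·1 + 4.6·2 + 1.5·0.5.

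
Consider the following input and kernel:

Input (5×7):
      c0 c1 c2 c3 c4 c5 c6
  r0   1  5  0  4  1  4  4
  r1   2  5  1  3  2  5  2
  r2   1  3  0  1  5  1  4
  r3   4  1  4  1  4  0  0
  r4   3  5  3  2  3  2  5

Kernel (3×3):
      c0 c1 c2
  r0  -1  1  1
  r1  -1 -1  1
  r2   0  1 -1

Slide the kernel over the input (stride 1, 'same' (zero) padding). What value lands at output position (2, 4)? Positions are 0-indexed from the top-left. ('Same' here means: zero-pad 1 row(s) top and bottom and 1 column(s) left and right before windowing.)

The receptive field on the zero-padded input at this output position is [3 2 5 / 1 5 1 / 1 4 0]. Elementwise product with the kernel and sum: 3·-1 + 2·1 + 5·1 + 1·-1 + 5·-1 + 1·1 + 4·1 + 0·-1.

3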